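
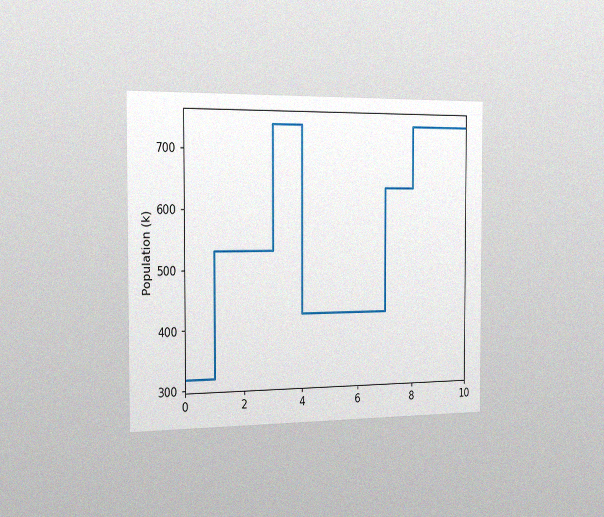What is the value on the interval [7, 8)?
636k

The chart is viewed slightly from the left, with some photo noise. On [7, 8) the step sits at 636k.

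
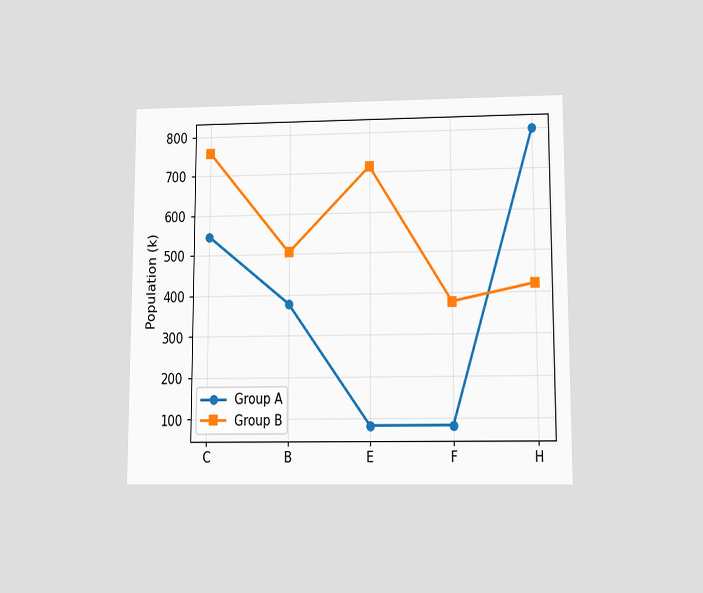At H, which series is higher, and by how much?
The chart is viewed slightly from below. At H, Group A sits above the other line by 378k.

Group A, by 378k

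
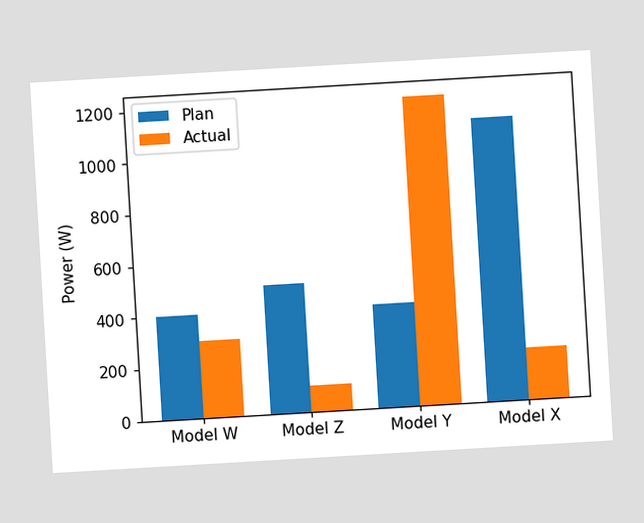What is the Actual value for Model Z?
The chart is tilted about 3° counter-clockwise. The Actual bar at Model Z reaches 100W on the y-axis.

100W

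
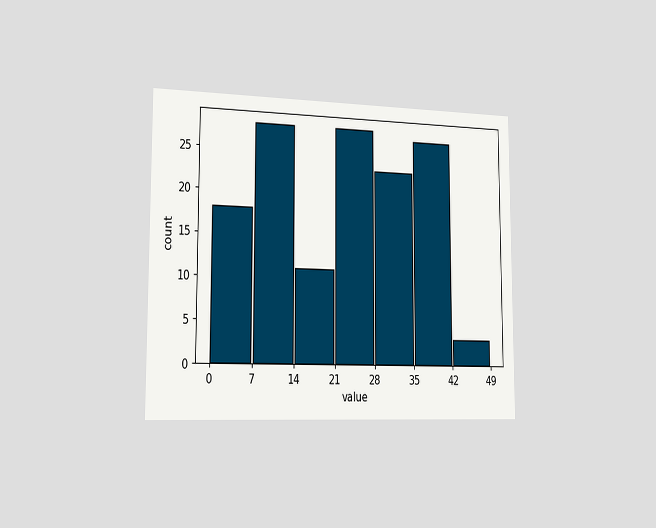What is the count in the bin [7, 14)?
The chart is viewed slightly from the left. The [7, 14) bin has height 28.

28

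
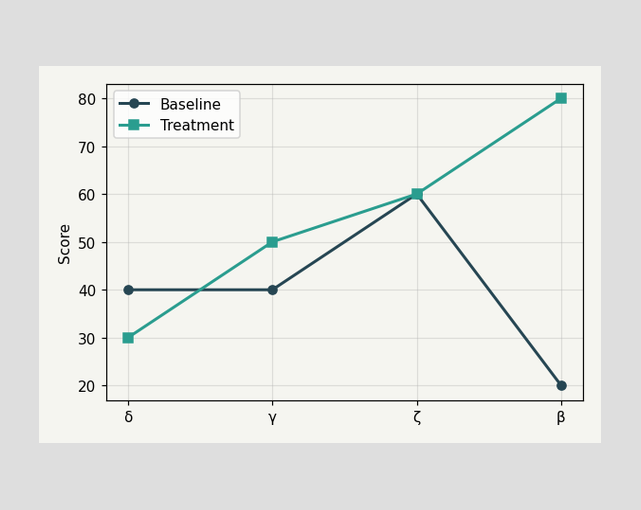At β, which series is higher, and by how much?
Treatment, by 60

At β, Treatment sits above the other line by 60.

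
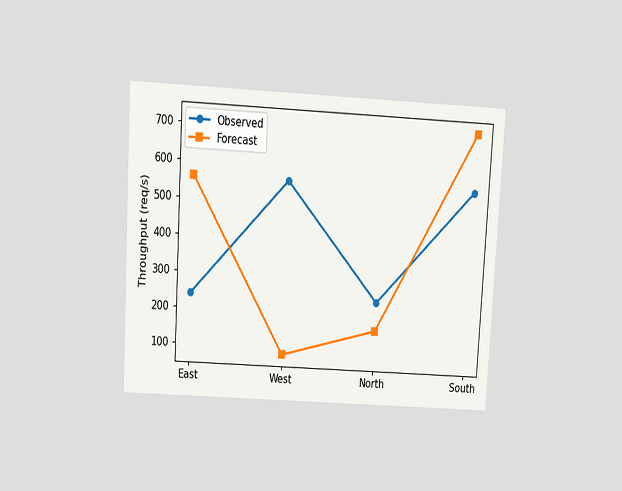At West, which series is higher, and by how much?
The chart is tilted about 3° clockwise and viewed slightly from above. At West, Observed sits above the other line by 480req/s.

Observed, by 480req/s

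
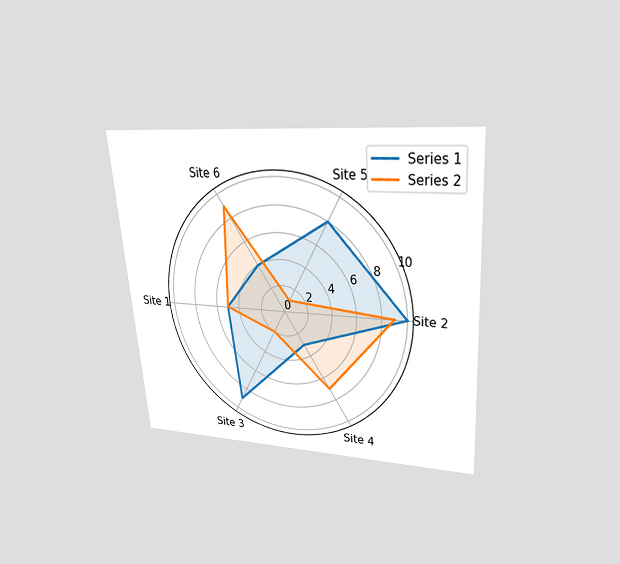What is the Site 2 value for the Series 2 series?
9

The chart is tilted about 4° counter-clockwise and viewed slightly from above. On the Site 2 axis, Series 2 reaches 9.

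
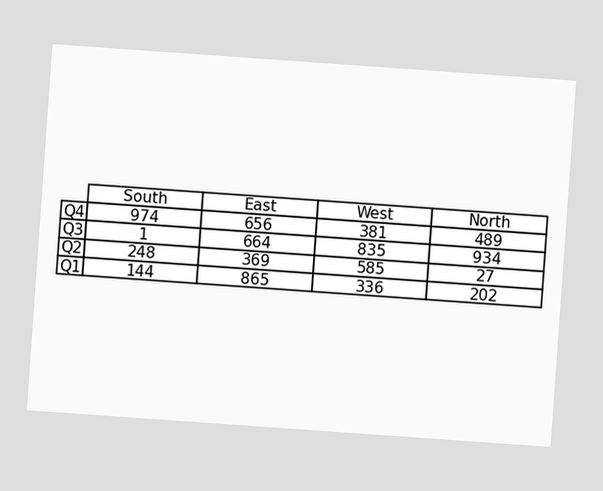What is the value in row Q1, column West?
The chart is tilted about 4° clockwise. The (Q1, West) cell reads 336.

336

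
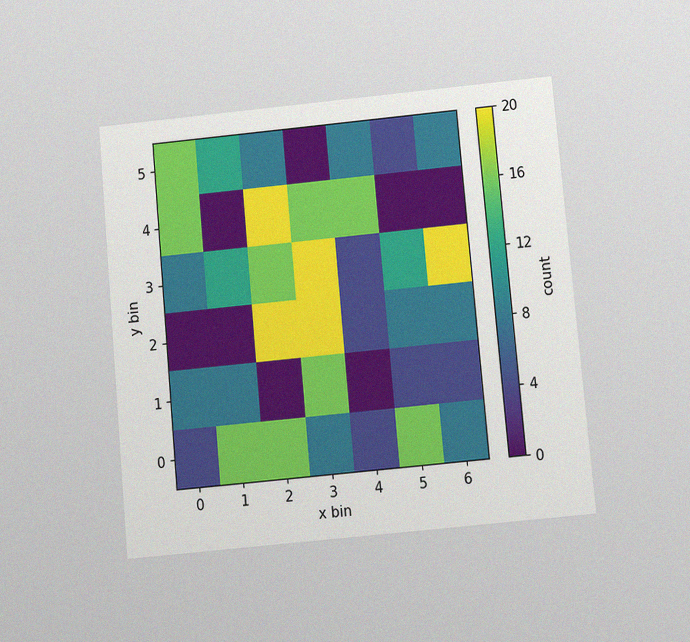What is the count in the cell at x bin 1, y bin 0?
16

The chart is tilted about 5° counter-clockwise and viewed slightly from below, with some photo noise. Matching the cell (1, 0) against the colorbar gives 16.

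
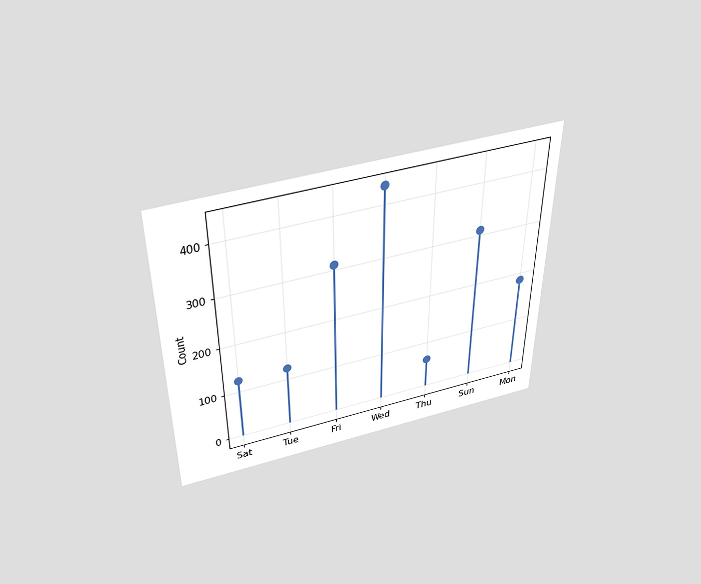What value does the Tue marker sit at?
124

The chart is viewed slightly from above. The Tue marker sits at 124.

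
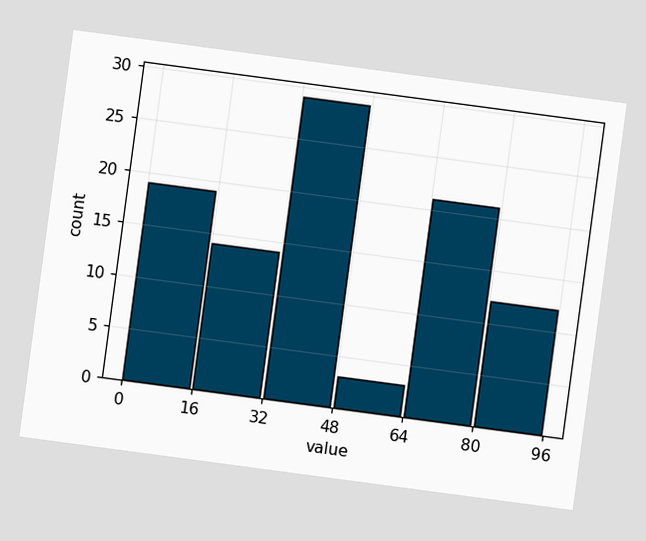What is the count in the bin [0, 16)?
19

The chart is tilted about 8° clockwise. The [0, 16) bin has height 19.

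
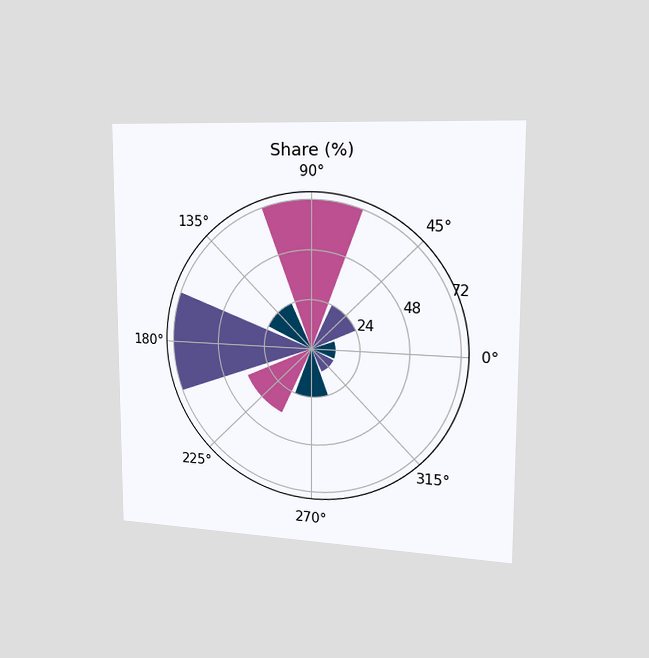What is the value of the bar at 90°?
72%

The chart is viewed slightly from the right. The bar at 90° reaches 72% on the radial axis.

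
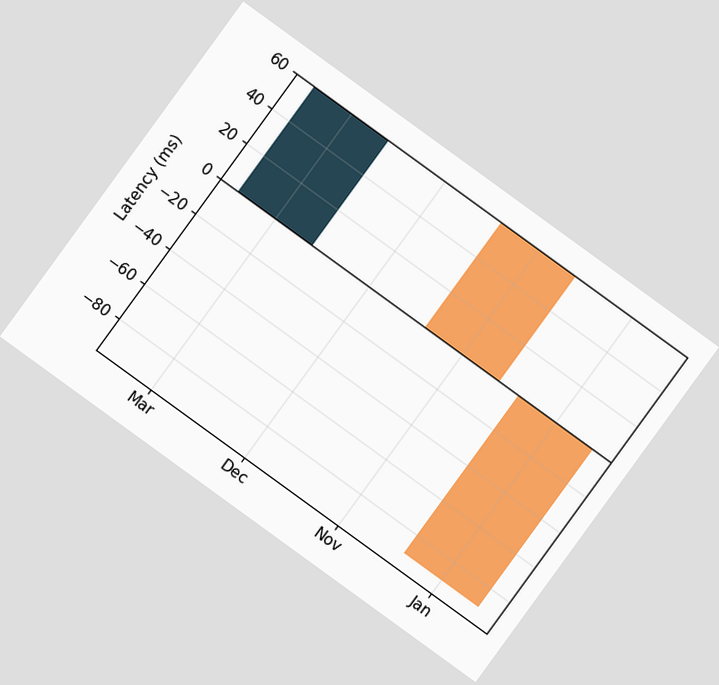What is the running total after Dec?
60ms

The chart is tilted about 36° clockwise. After Dec the running total reaches 60ms.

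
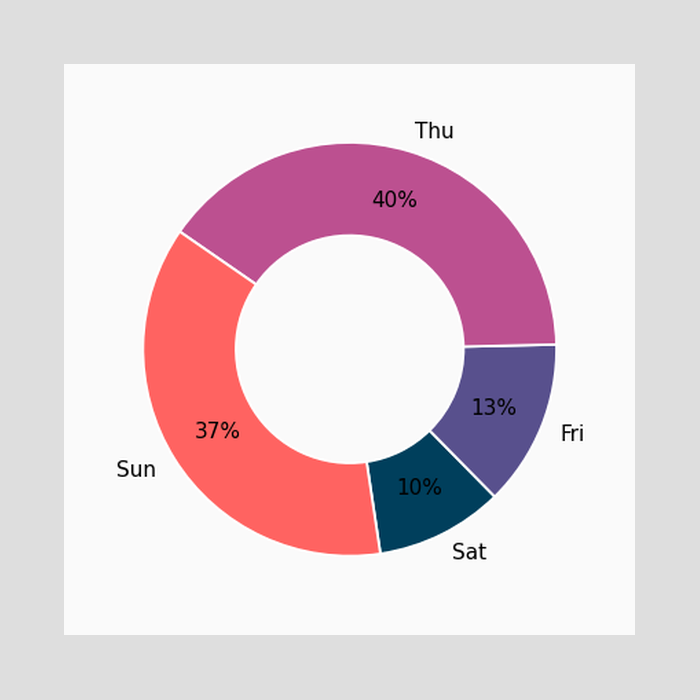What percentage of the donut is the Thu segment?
40%

The Thu segment takes up 40% of the ring.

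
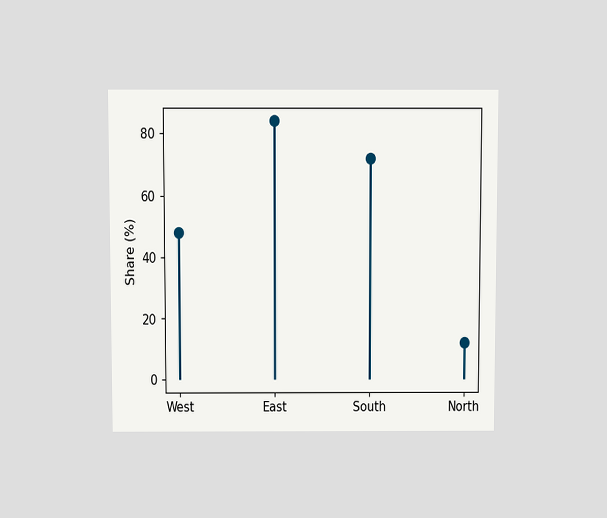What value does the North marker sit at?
12%

The chart is viewed slightly from above. The North marker sits at 12%.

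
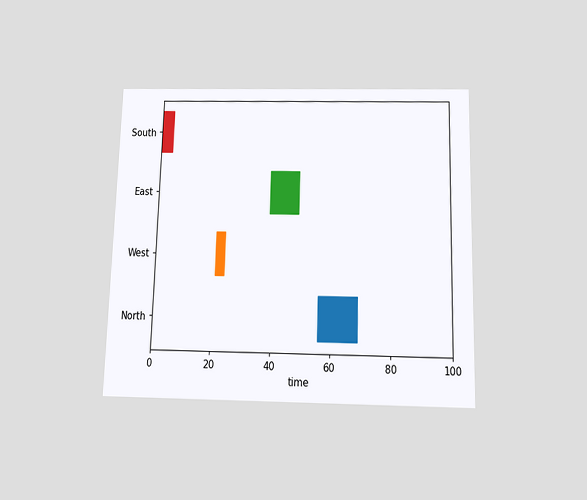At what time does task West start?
The chart is viewed slightly from below. The West bar begins at t=21.

21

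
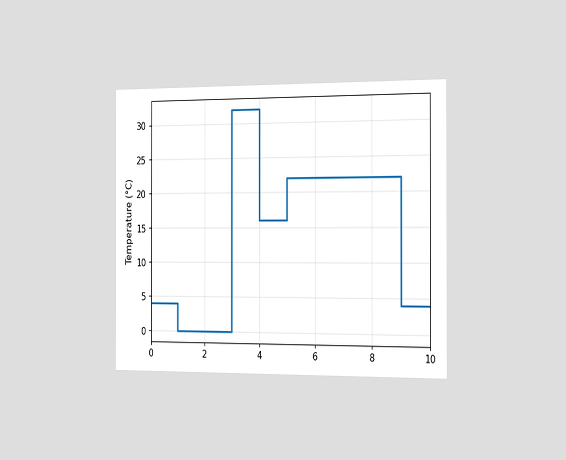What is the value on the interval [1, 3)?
0°C

The chart is viewed slightly from the right. On [1, 3) the step sits at 0°C.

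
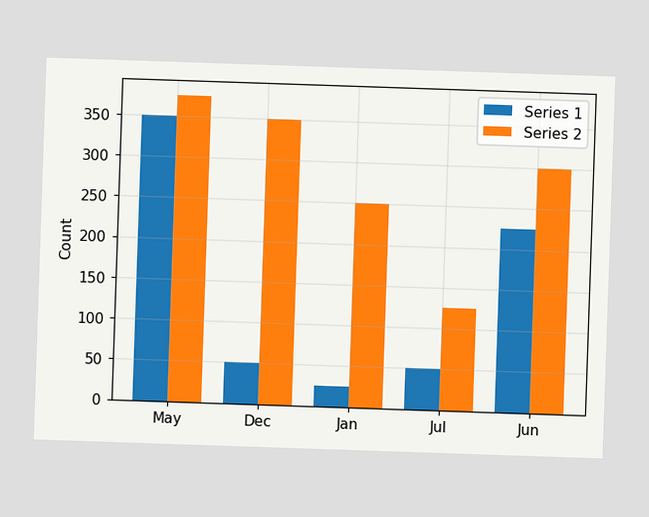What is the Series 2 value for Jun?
300

The Series 2 bar at Jun reaches 300 on the y-axis.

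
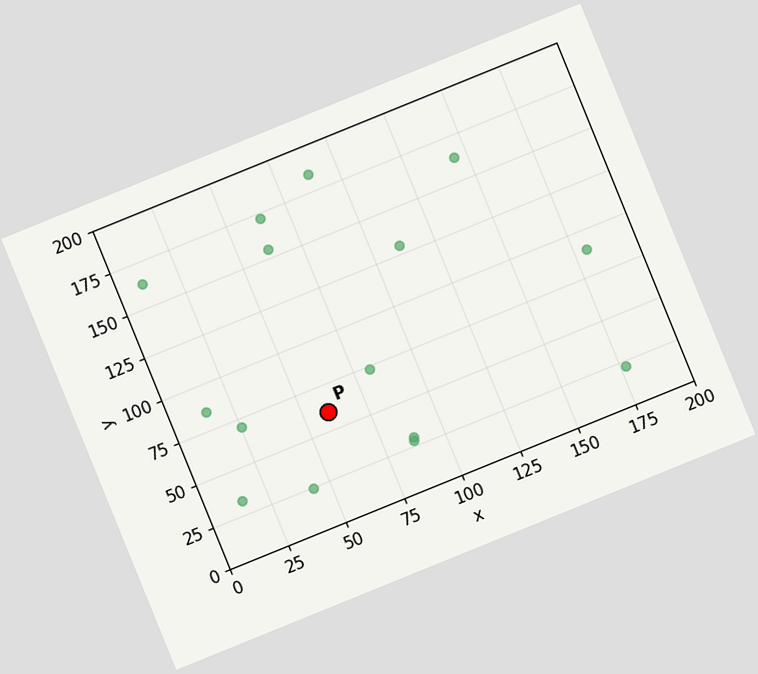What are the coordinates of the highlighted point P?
(60, 60)

The chart is tilted about 22° counter-clockwise. Following the gridlines from P to each axis, P sits at (60, 60).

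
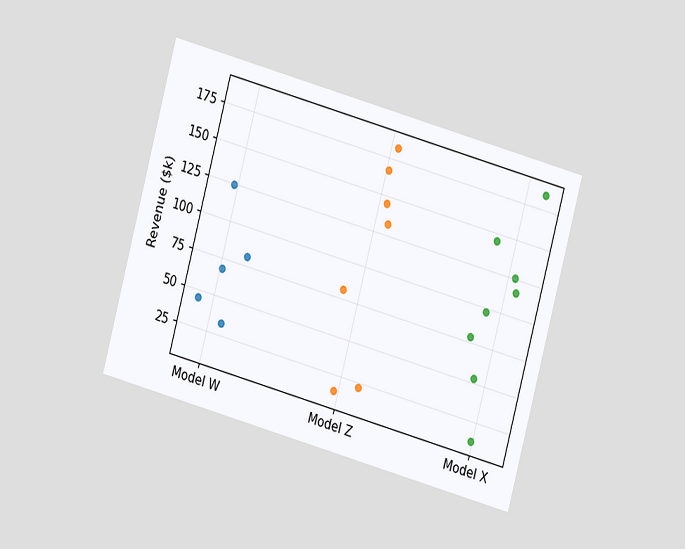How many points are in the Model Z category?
7

The chart is tilted about 15° clockwise and viewed at a slight angle. Counting the markers in the Model Z column gives 7.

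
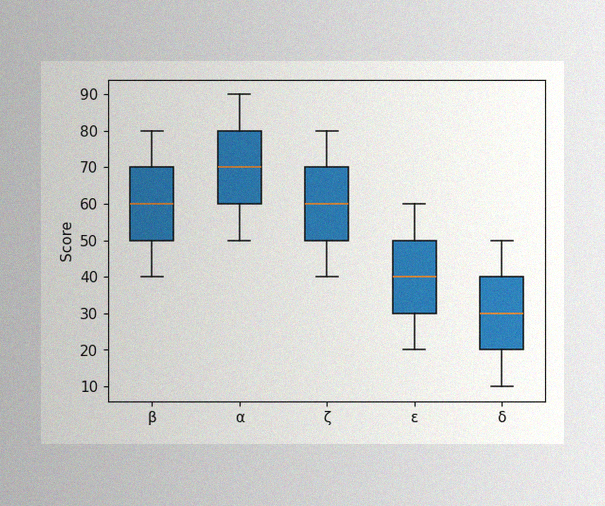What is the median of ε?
The image has some photo noise and uneven lighting. The median line in the ε box sits at 40.

40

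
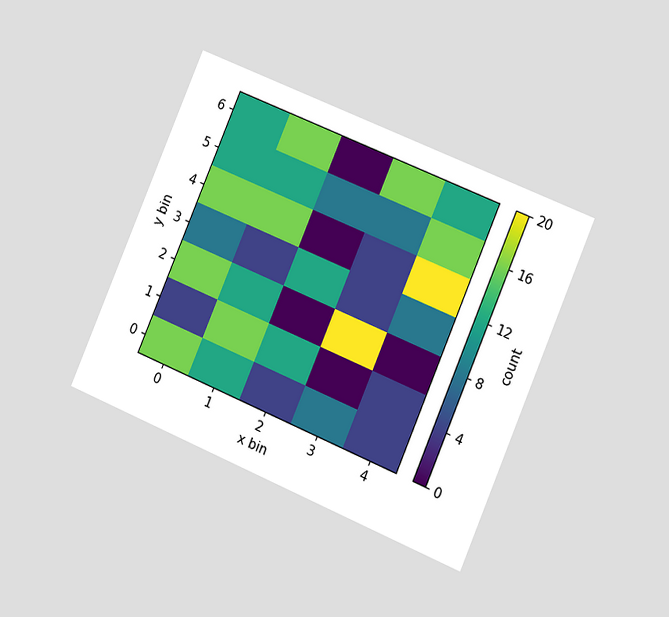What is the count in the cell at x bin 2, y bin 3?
The chart is tilted about 23° clockwise and viewed at a slight angle. Matching the cell (2, 3) against the colorbar gives 12.

12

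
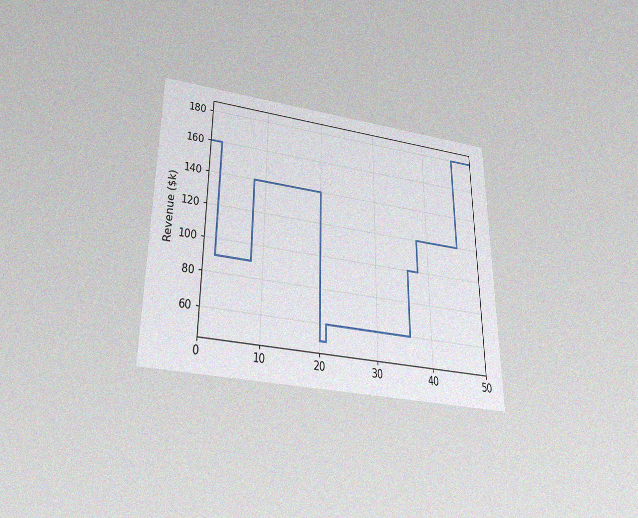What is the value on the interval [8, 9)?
The chart is viewed slightly from below, with some photo noise. On [8, 9) the step sits at $140k.

$140k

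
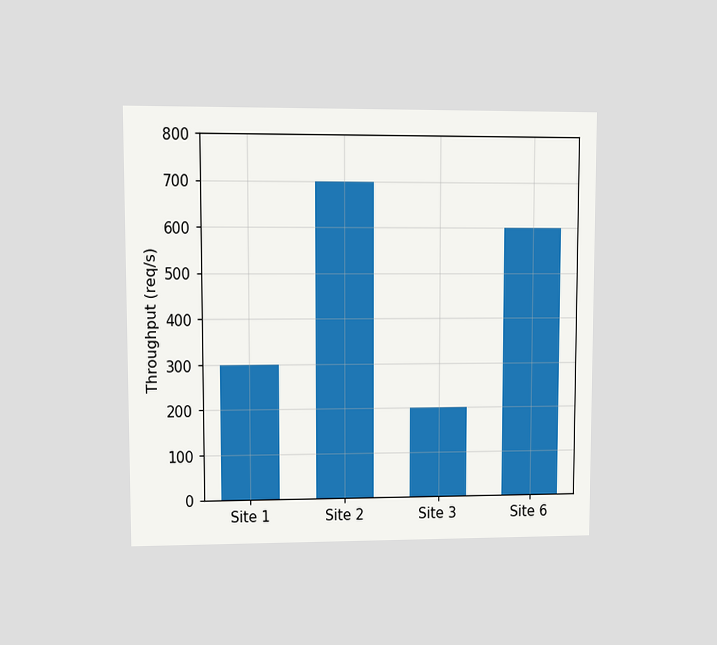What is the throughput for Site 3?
200req/s

The chart is viewed at a slight angle. Reading along the chart's y-axis, the Site 3 bar reaches 200req/s.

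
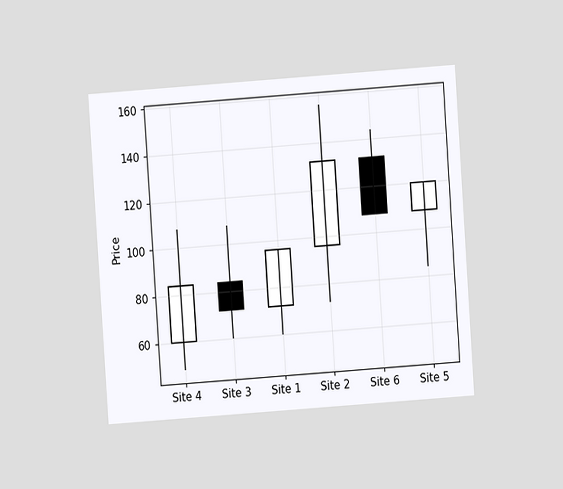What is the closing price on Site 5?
120

The chart is tilted about 4° counter-clockwise and viewed at a slight angle. The Site 5 candle closes at 120.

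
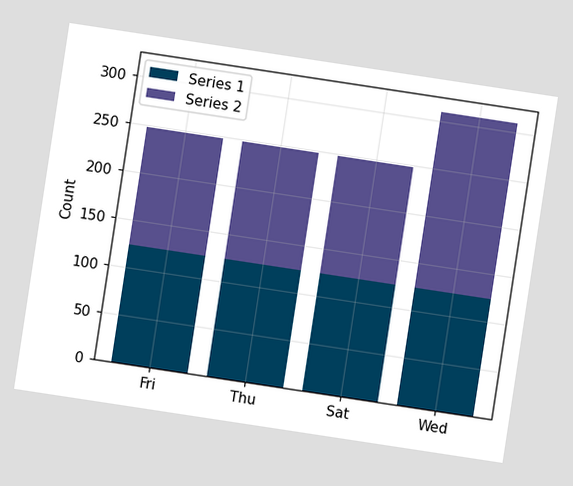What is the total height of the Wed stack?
The chart is tilted about 9° clockwise. The Wed stack's top reaches 310 on the y-axis.

310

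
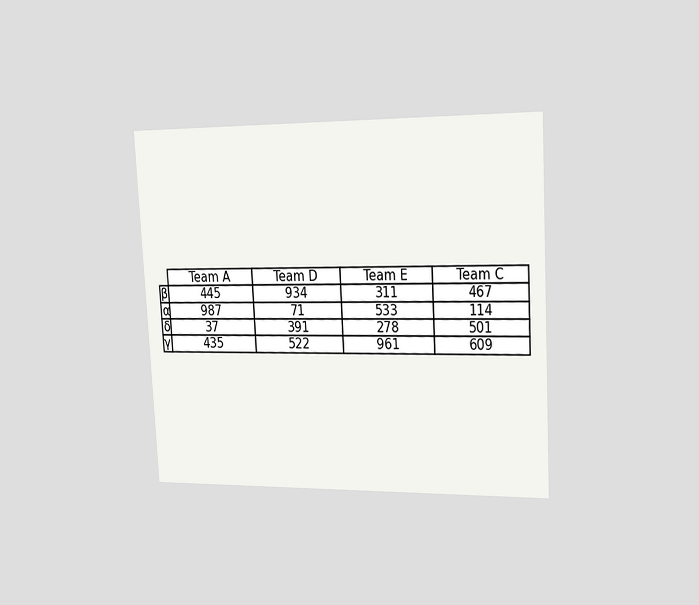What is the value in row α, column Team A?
The chart is tilted about 3° counter-clockwise and viewed slightly from the right. The (α, Team A) cell reads 987.

987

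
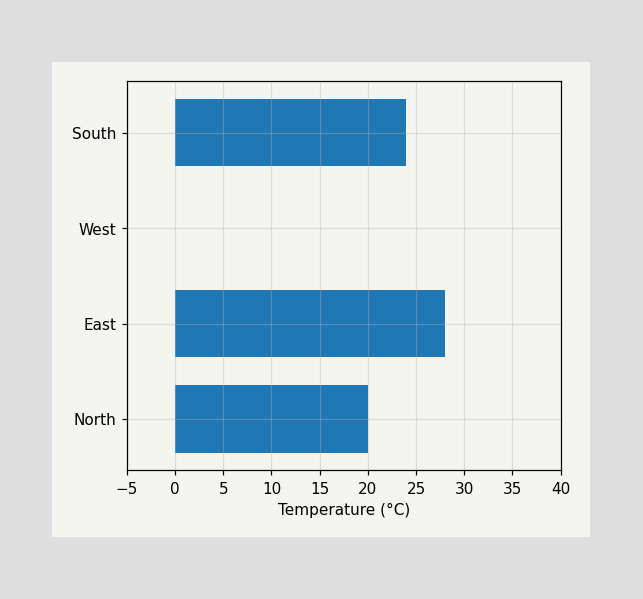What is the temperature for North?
20°C

Reading along the chart's x-axis, the North bar reaches 20°C.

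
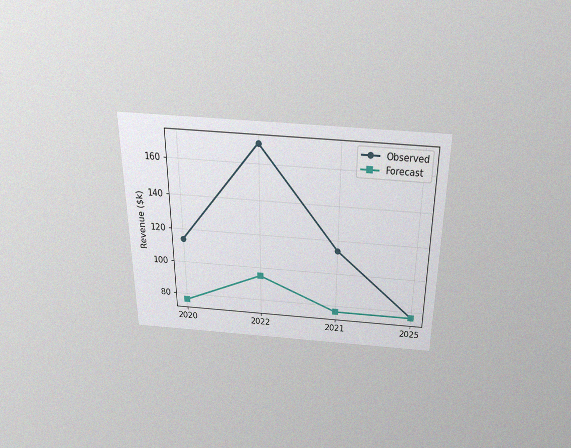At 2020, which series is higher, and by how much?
Observed, by $38k

The chart is viewed slightly from above, with some photo noise. At 2020, Observed sits above the other line by $38k.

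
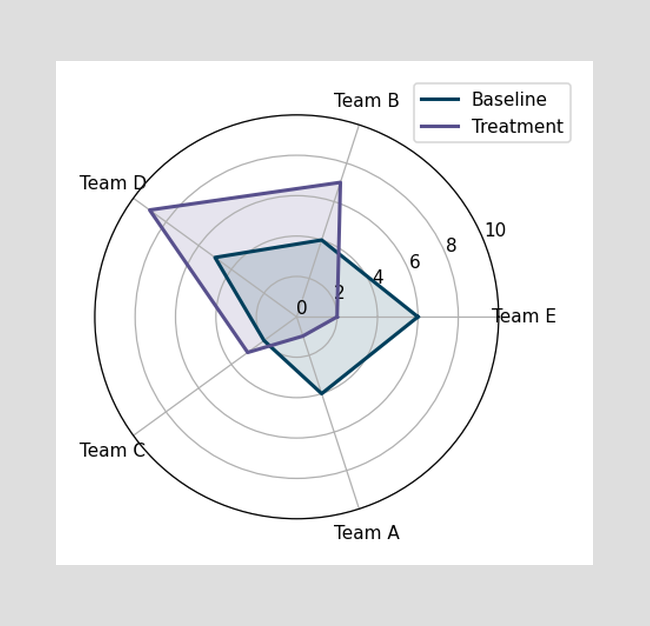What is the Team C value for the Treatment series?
On the Team C axis, Treatment reaches 3.

3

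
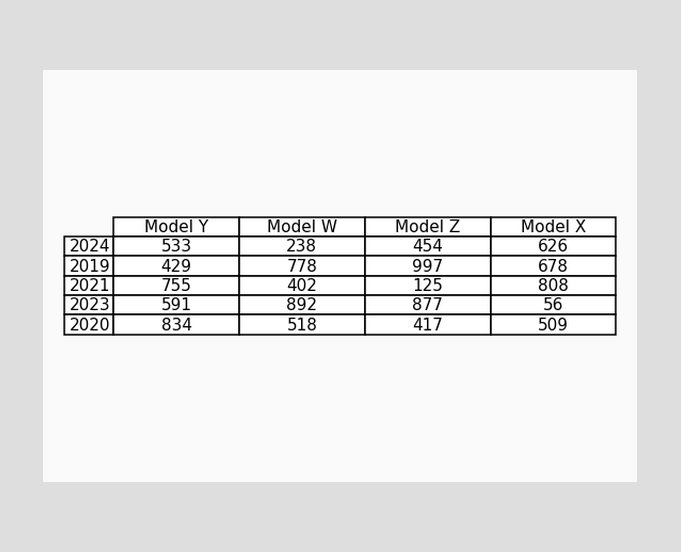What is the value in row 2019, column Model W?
778

The (2019, Model W) cell reads 778.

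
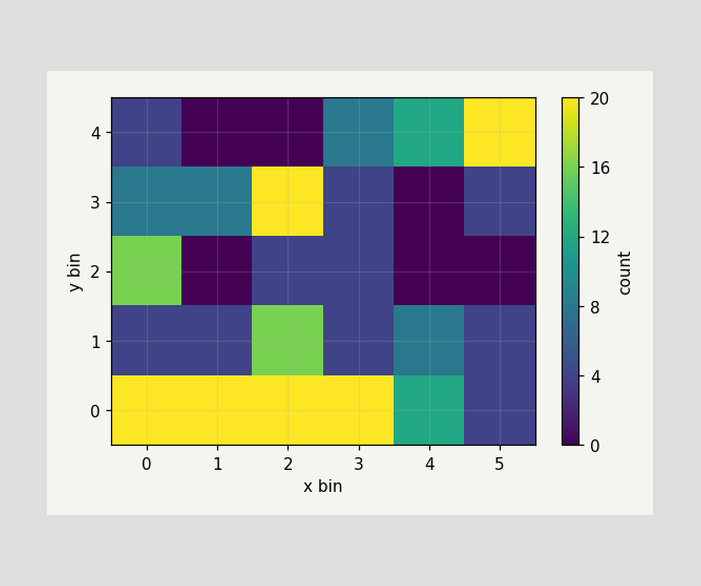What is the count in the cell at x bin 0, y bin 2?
16

Matching the cell (0, 2) against the colorbar gives 16.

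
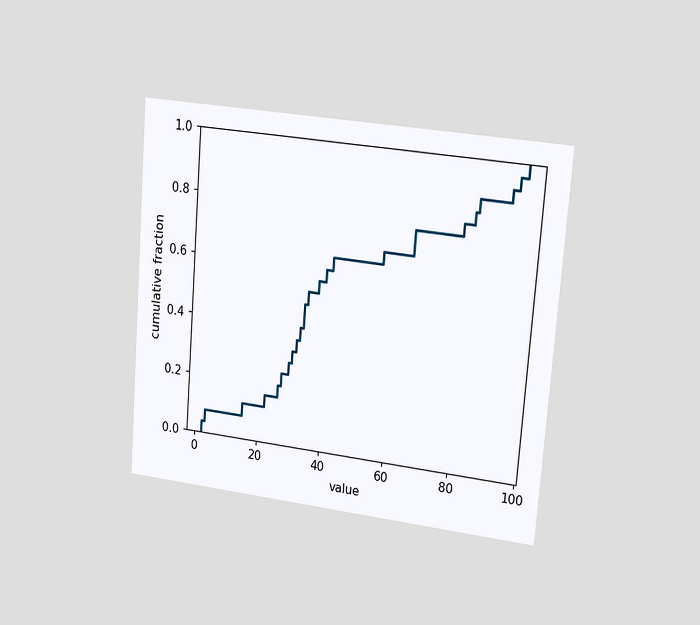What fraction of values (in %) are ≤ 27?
24%

The chart is tilted about 4° clockwise and viewed slightly from the right. At x=27 the ECDF step is at 24%.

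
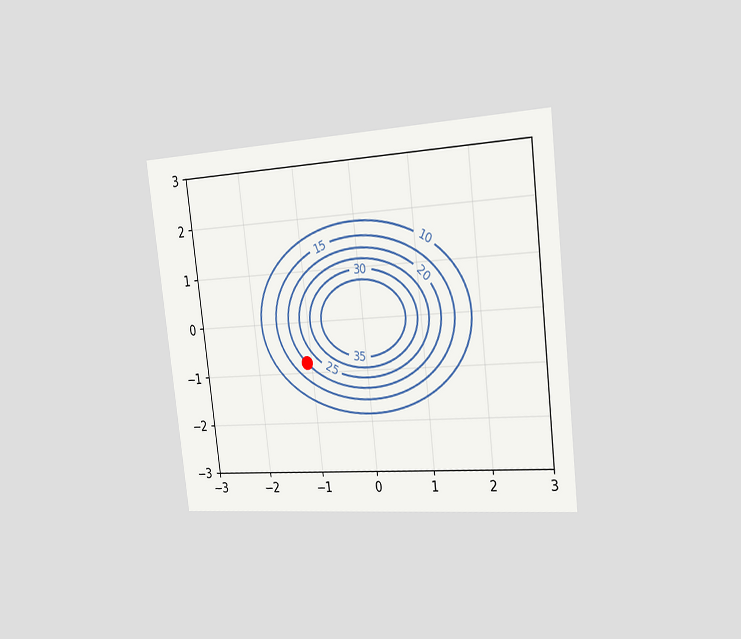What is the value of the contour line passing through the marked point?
The chart is tilted about 7° counter-clockwise and viewed slightly from the right. The marked point sits on the contour labelled 20.

20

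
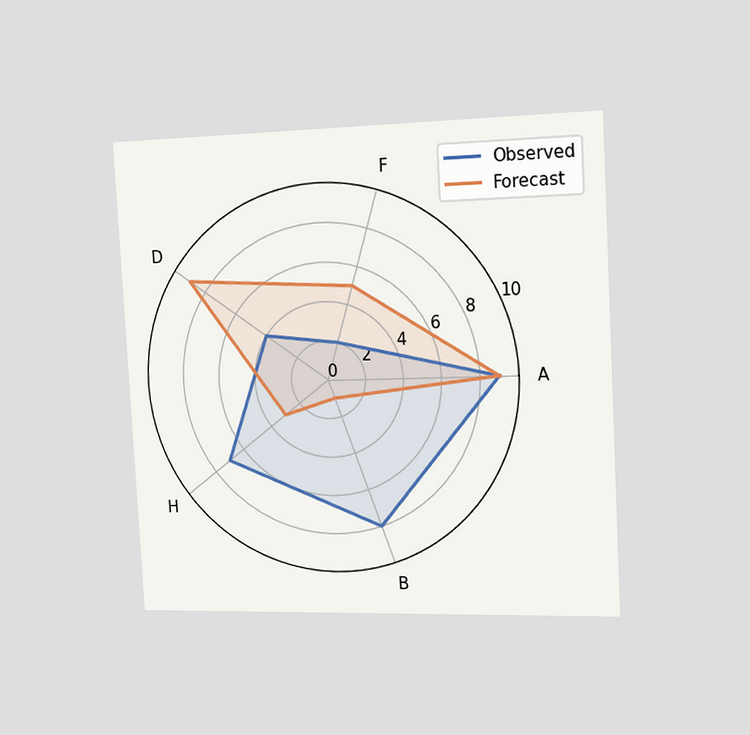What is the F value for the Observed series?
The chart is tilted about 3° counter-clockwise and viewed slightly from the right. On the F axis, Observed reaches 2.

2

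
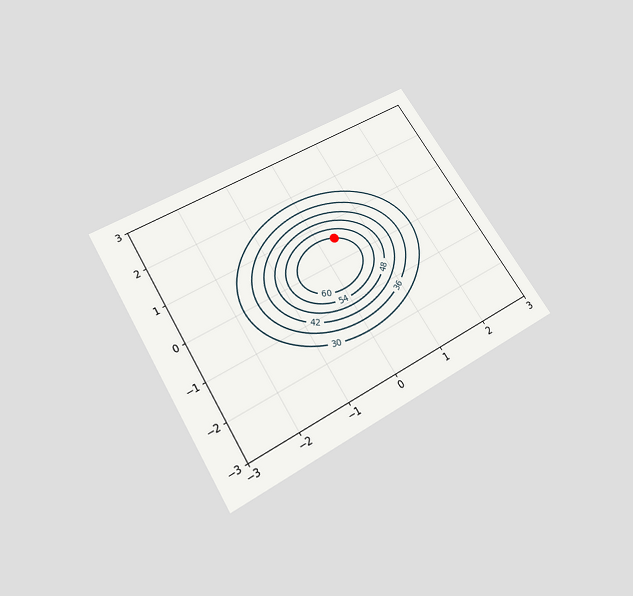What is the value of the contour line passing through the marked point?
The chart is tilted about 31° counter-clockwise and viewed slightly from below. The marked point sits on the contour labelled 60.

60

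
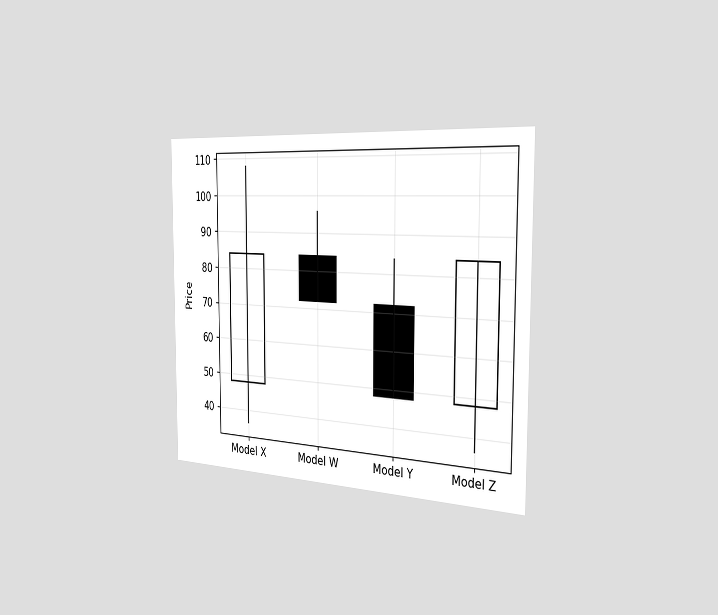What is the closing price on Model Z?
84

The chart is viewed slightly from the right. The Model Z candle closes at 84.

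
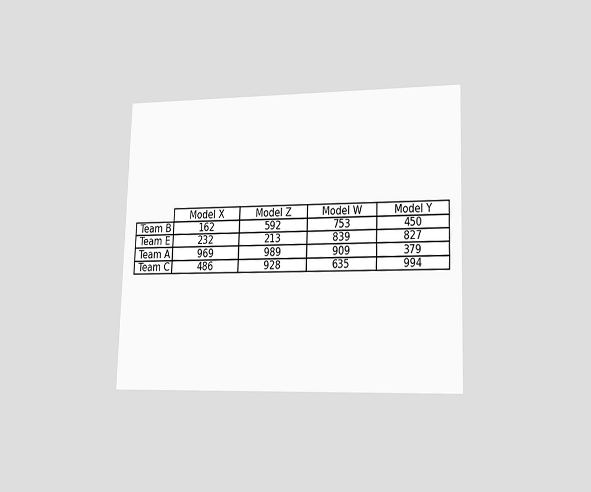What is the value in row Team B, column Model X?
162

The chart is viewed at a slight angle. The (Team B, Model X) cell reads 162.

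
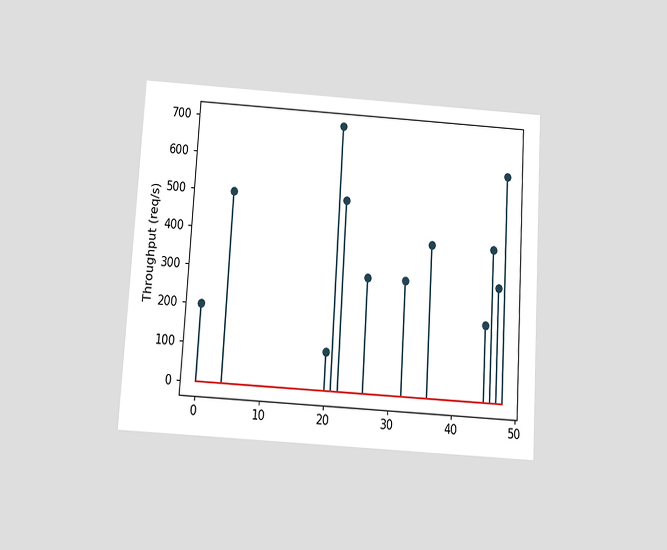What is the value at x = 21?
The chart is tilted about 3° clockwise and viewed slightly from below. The stem at x=21 reaches 700req/s.

700req/s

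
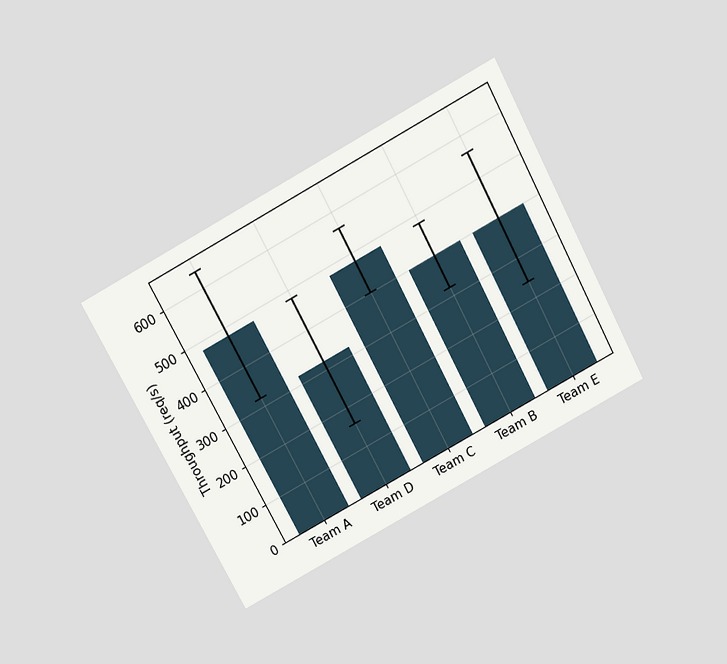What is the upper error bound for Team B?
The chart is tilted about 28° counter-clockwise and viewed slightly from above. The Team B bar's upper whisker reaches 480req/s.

480req/s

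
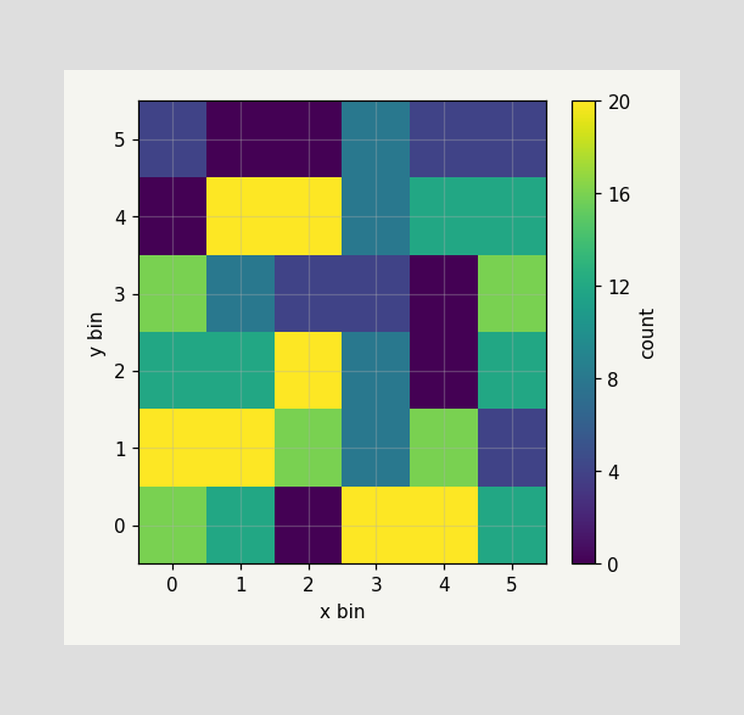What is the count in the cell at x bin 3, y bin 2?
8

Matching the cell (3, 2) against the colorbar gives 8.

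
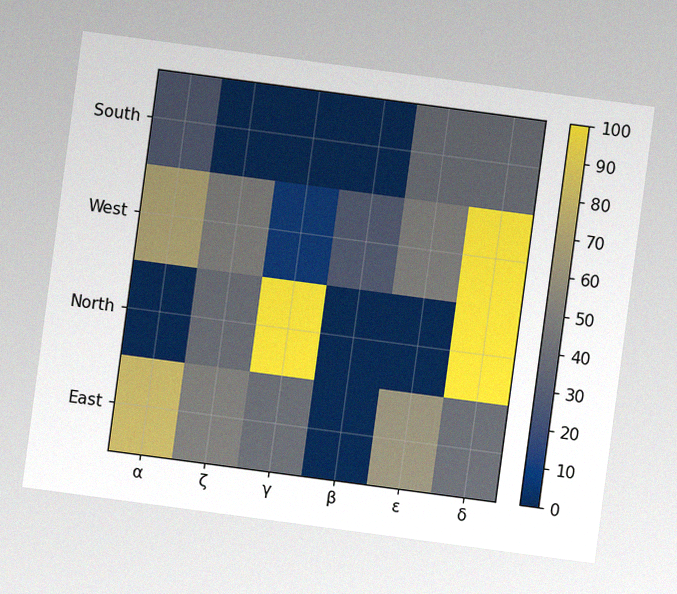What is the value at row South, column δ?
40

The chart is tilted about 8° clockwise, with some photo noise. Matching cell (South, δ) against the colorbar gives 40.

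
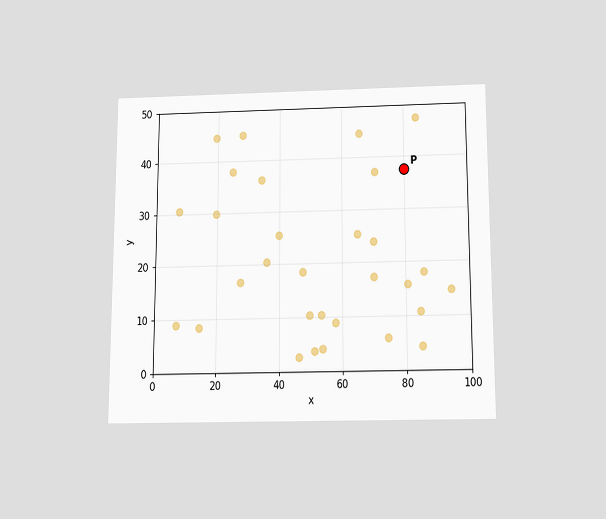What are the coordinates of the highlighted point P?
The chart is viewed slightly from below. Following the gridlines from P to each axis, P sits at (80, 37.5).

(80, 37.5)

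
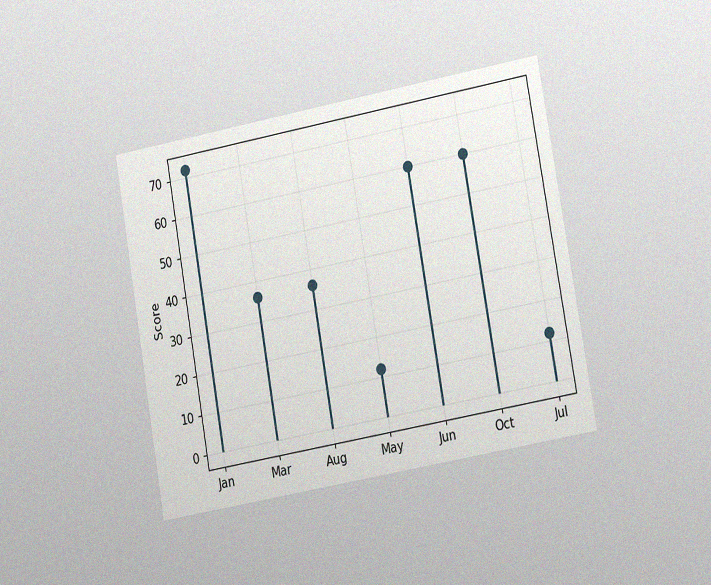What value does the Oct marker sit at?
The chart is tilted about 10° counter-clockwise and viewed at a slight angle, with some photo noise. The Oct marker sits at 60.

60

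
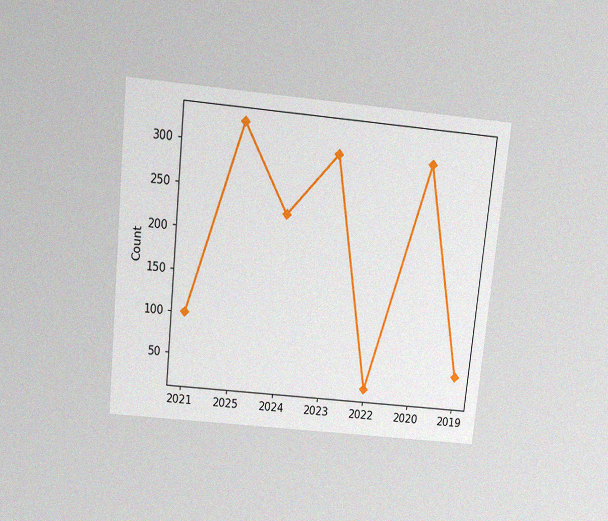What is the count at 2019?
50

The chart is tilted about 6° clockwise and viewed slightly from above, with some photo noise. At 2019, the line is at 50.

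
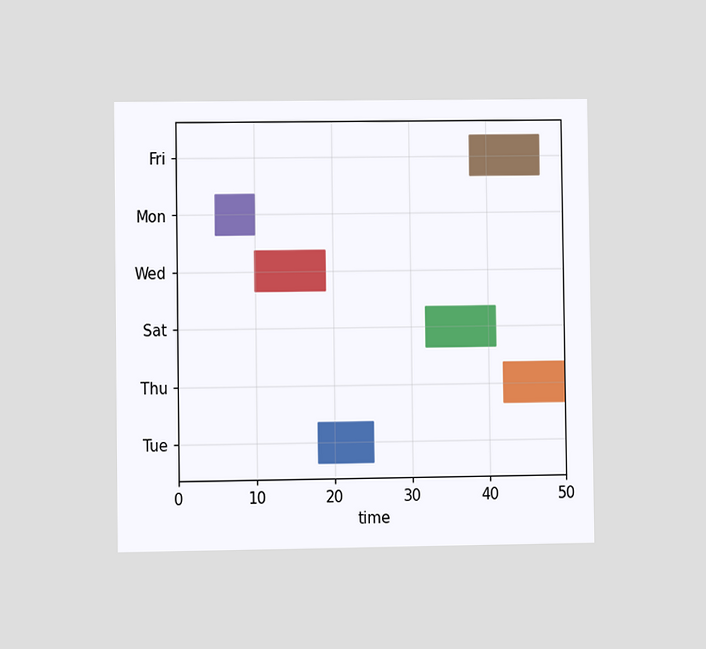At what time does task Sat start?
32

The chart is viewed at a slight angle. The Sat bar begins at t=32.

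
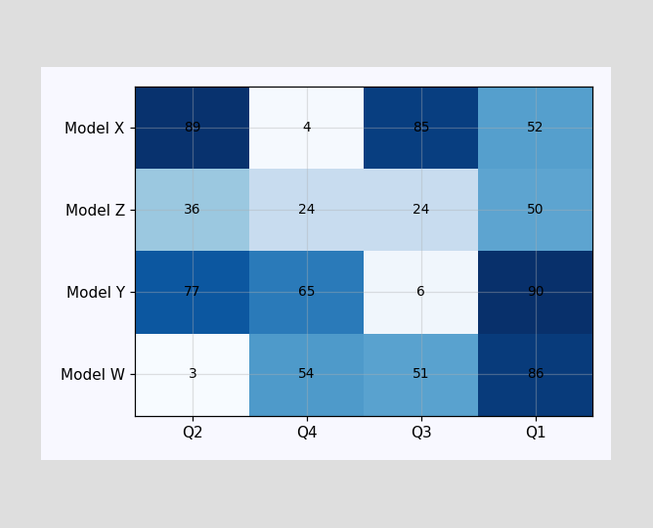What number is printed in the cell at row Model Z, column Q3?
The (Model Z, Q3) cell reads 24.

24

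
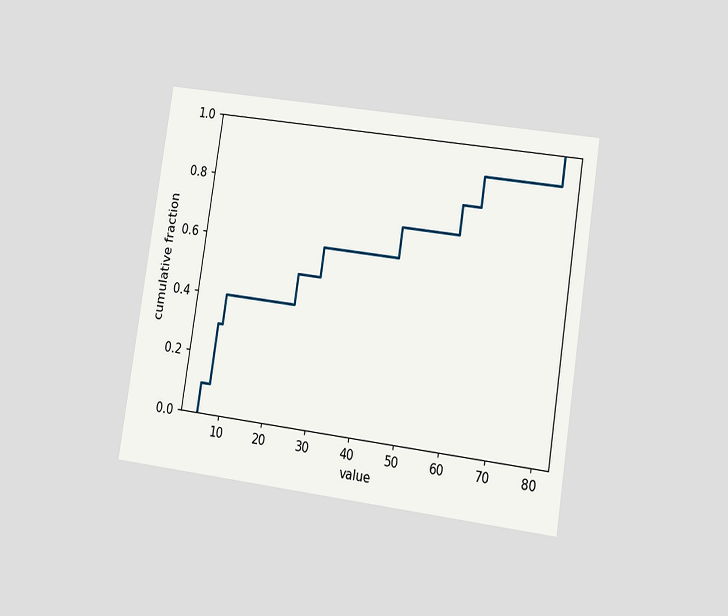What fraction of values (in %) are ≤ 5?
The chart is tilted about 9° clockwise and viewed at a slight angle. At x=5 the ECDF step is at 10%.

10%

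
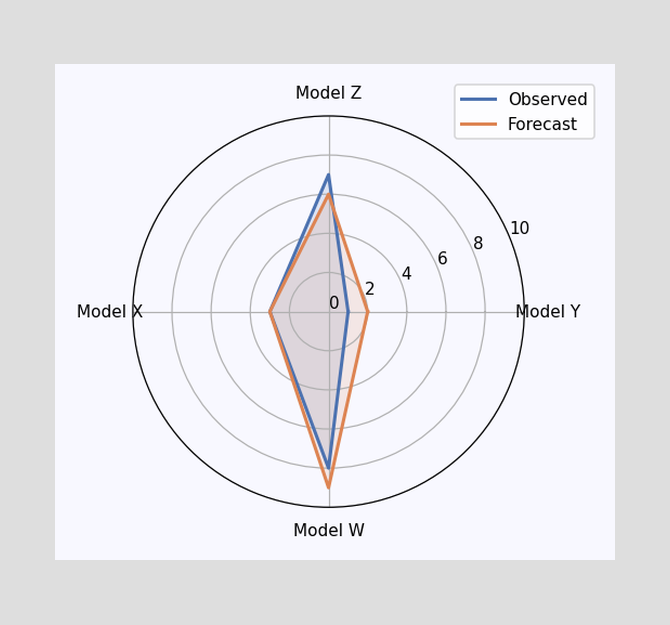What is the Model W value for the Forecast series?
On the Model W axis, Forecast reaches 9.

9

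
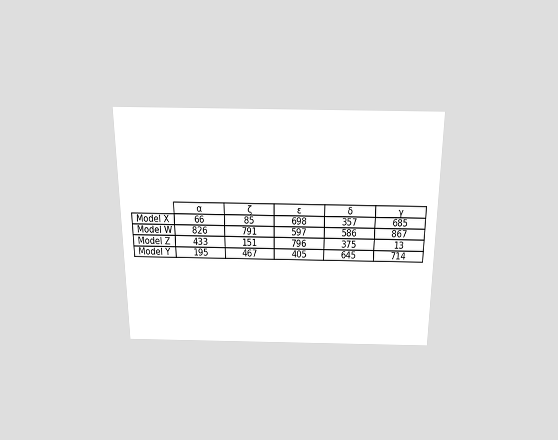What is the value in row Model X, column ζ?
85

The chart is viewed slightly from above. The (Model X, ζ) cell reads 85.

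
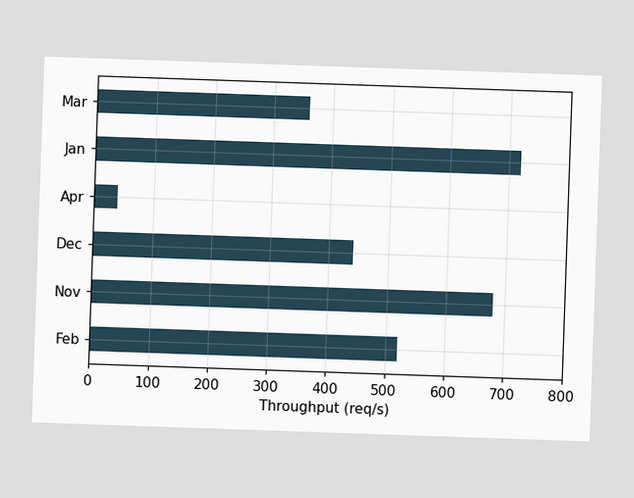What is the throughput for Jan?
Reading along the chart's x-axis, the Jan bar reaches 720req/s.

720req/s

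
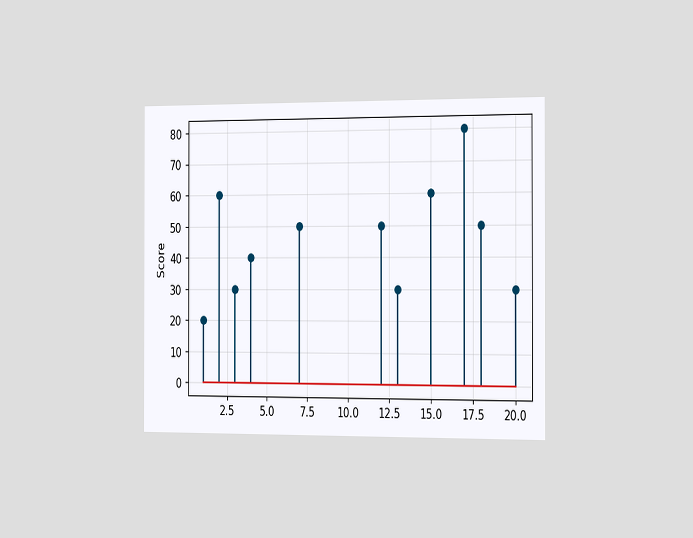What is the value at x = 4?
The chart is viewed slightly from the right. The stem at x=4 reaches 40.

40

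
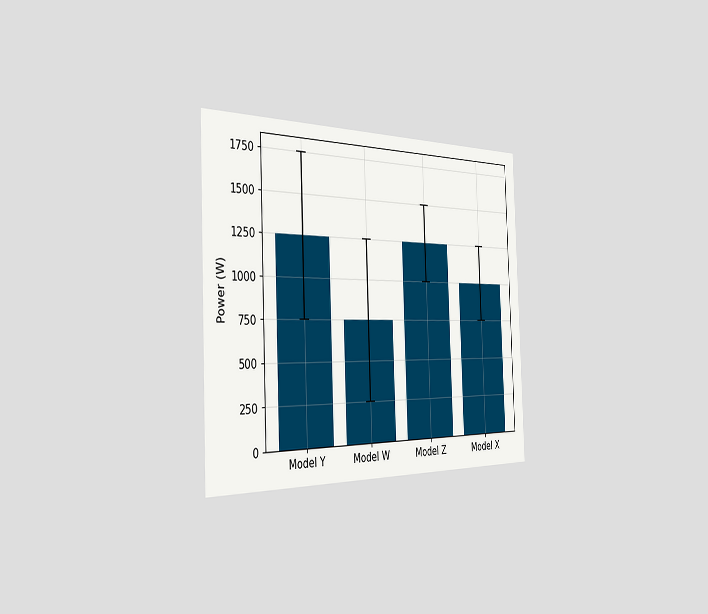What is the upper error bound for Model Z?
The chart is tilted about 2° counter-clockwise and viewed slightly from the left. The Model Z bar's upper whisker reaches 1500W.

1500W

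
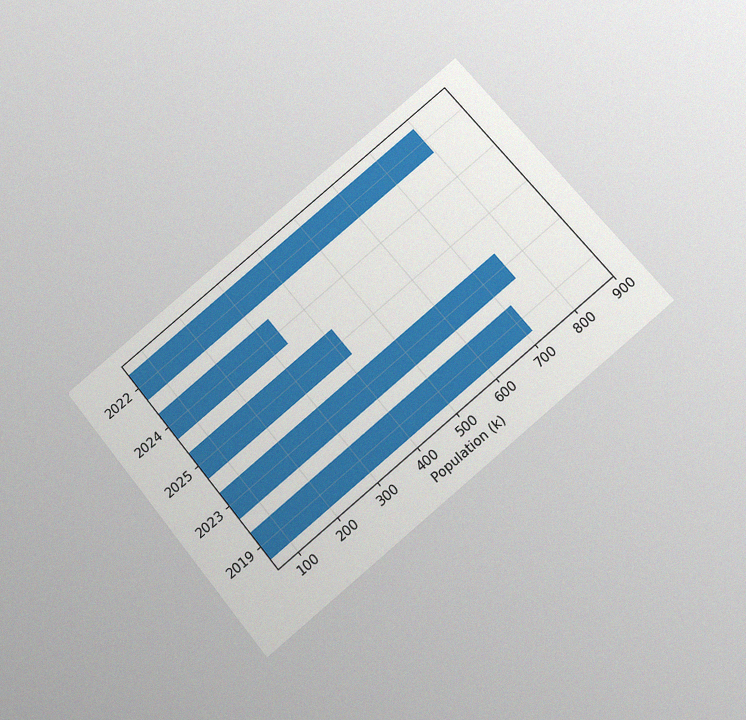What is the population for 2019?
714k

The chart is tilted about 39° counter-clockwise and viewed slightly from below, with some photo noise. Reading along the chart's x-axis, the 2019 bar reaches 714k.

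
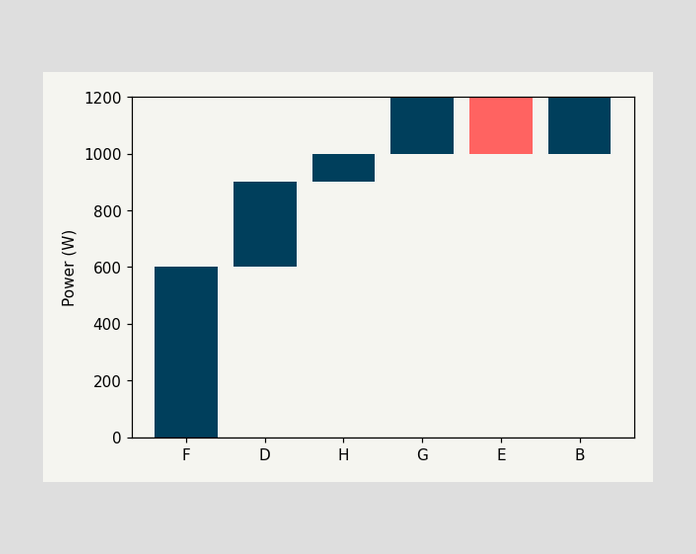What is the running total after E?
1000W

After E the running total reaches 1000W.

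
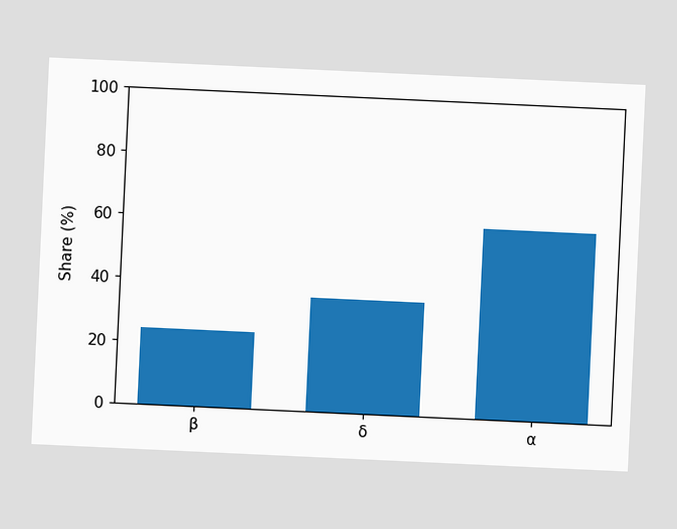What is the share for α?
The chart is tilted about 3° clockwise. Reading along the chart's y-axis, the α bar reaches 60%.

60%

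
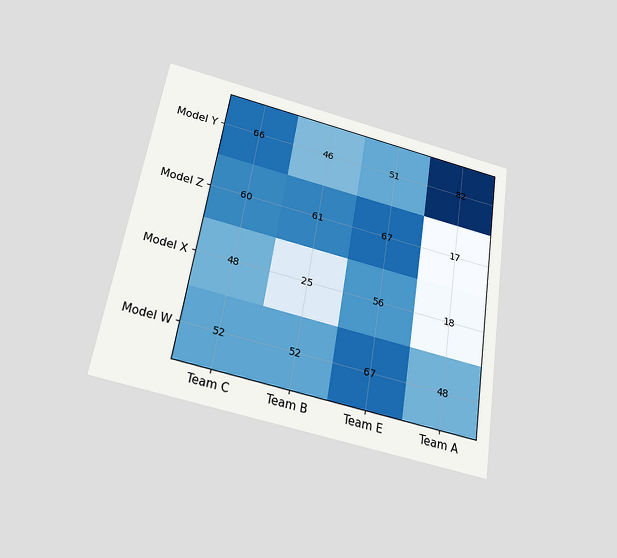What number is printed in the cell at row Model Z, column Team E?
67

The chart is tilted about 9° clockwise and viewed slightly from below. The (Model Z, Team E) cell reads 67.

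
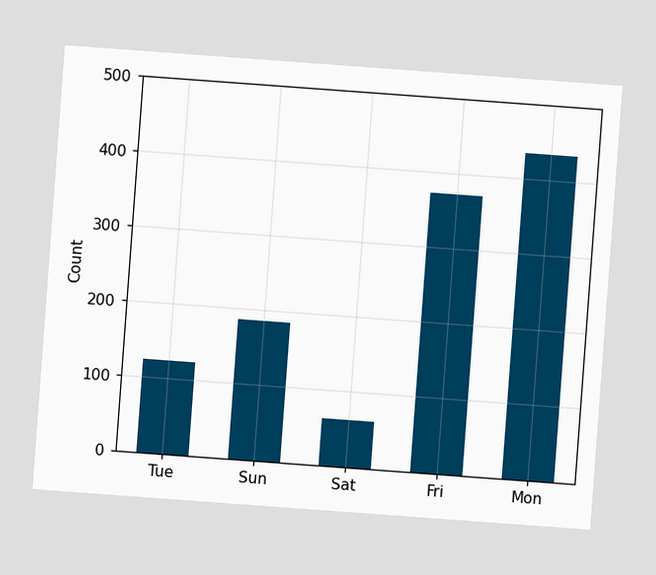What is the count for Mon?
434

The chart is tilted about 4° clockwise. Reading along the chart's y-axis, the Mon bar reaches 434.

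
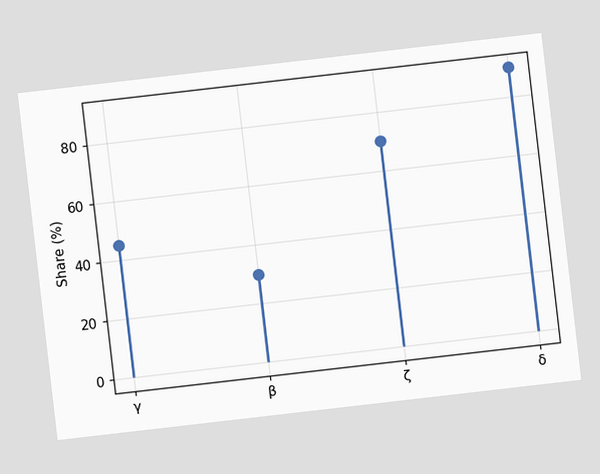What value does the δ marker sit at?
90%

The chart is tilted about 7° counter-clockwise. The δ marker sits at 90%.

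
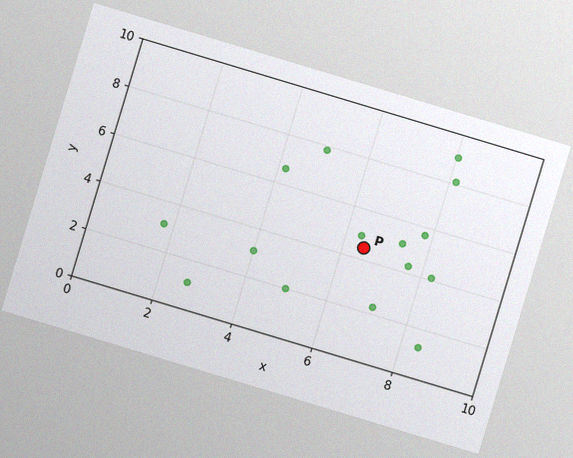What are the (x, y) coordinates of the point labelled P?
(6.5, 4.5)

The chart is tilted about 17° clockwise, with some photo noise. Following the gridlines from P to each axis, P sits at (6.5, 4.5).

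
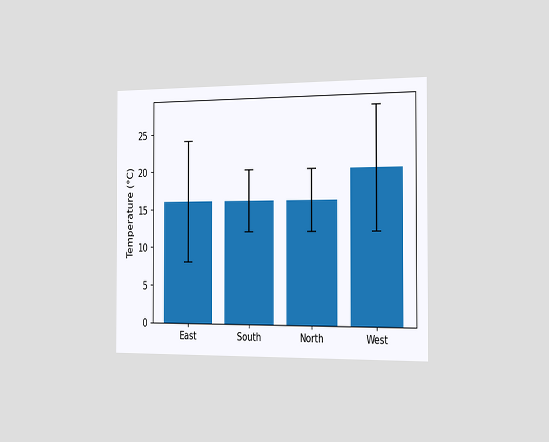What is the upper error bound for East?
The chart is viewed slightly from the right. The East bar's upper whisker reaches 24°C.

24°C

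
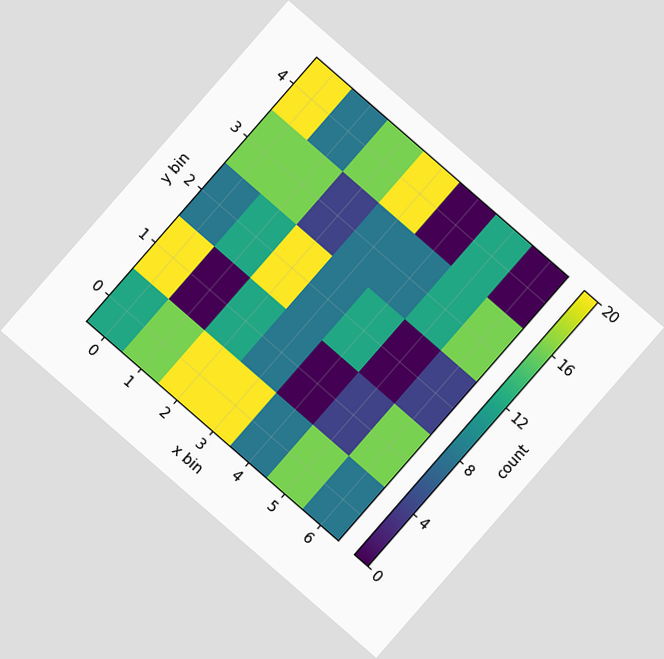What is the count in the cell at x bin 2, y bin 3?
4

The chart is tilted about 41° clockwise. Matching the cell (2, 3) against the colorbar gives 4.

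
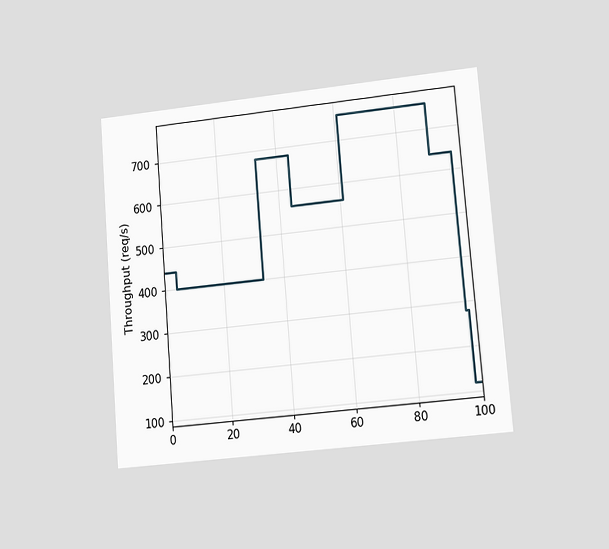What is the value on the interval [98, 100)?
The chart is tilted about 5° counter-clockwise and viewed at a slight angle. On [98, 100) the step sits at 120req/s.

120req/s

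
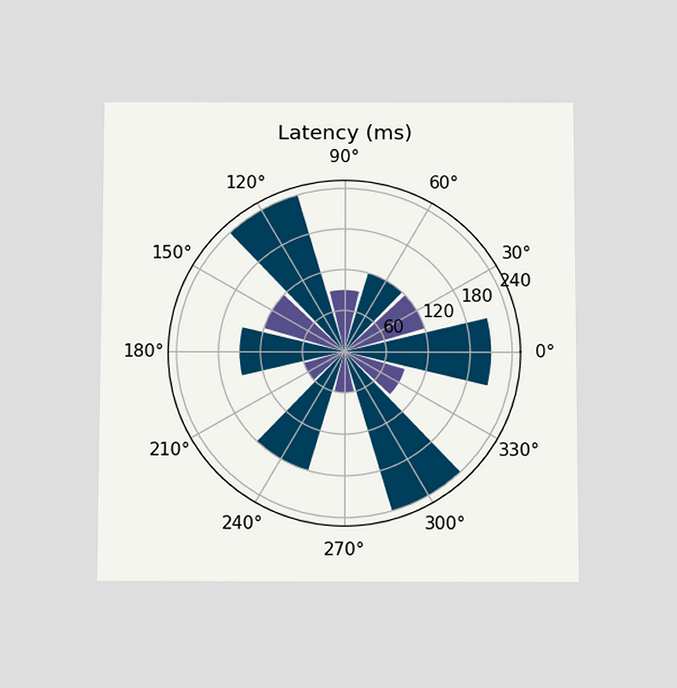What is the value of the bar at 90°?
90ms

The chart is viewed slightly from below. The bar at 90° reaches 90ms on the radial axis.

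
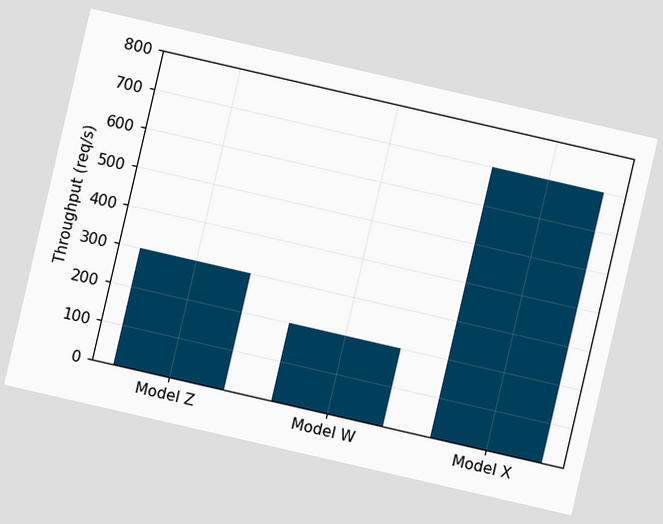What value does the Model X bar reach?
The chart is tilted about 13° clockwise. Reading along the chart's y-axis, the Model X bar reaches 700req/s.

700req/s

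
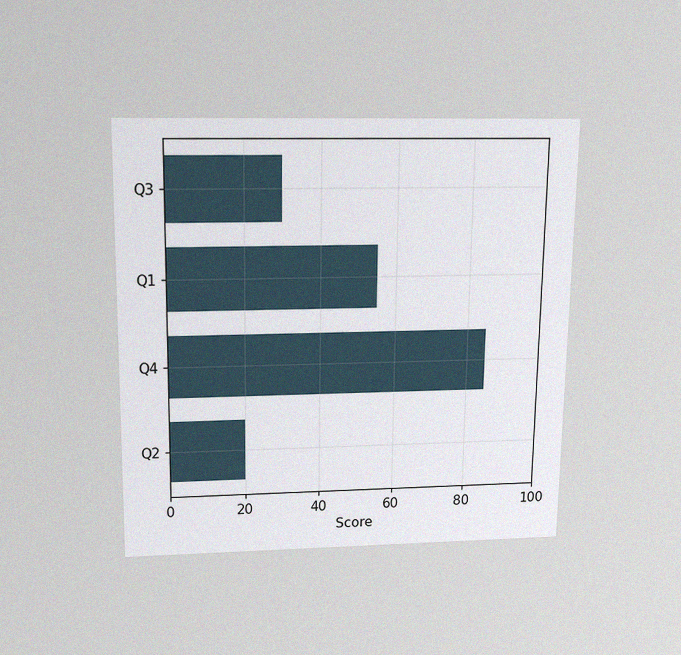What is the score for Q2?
The chart is viewed slightly from above, with some photo noise. Reading along the chart's x-axis, the Q2 bar reaches 20.

20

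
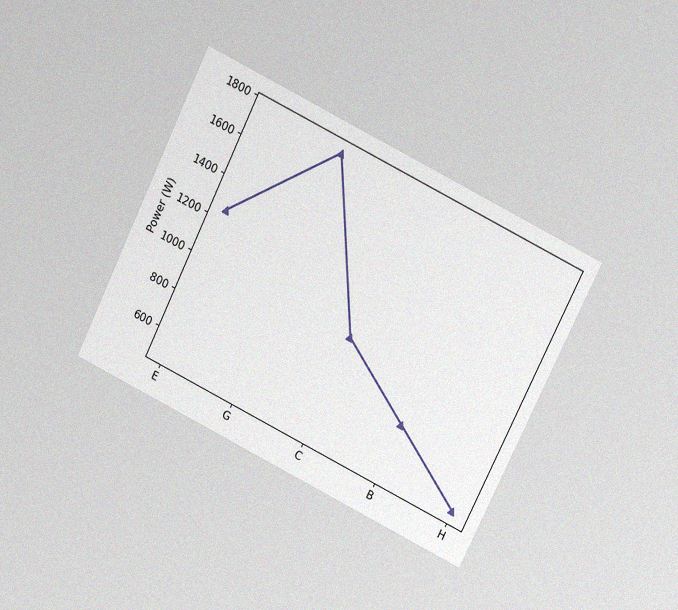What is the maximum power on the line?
1750W

The chart is tilted about 26° clockwise and viewed slightly from above, with some photo noise. The highest point is at G, and reading across to the y-axis gives 1750W.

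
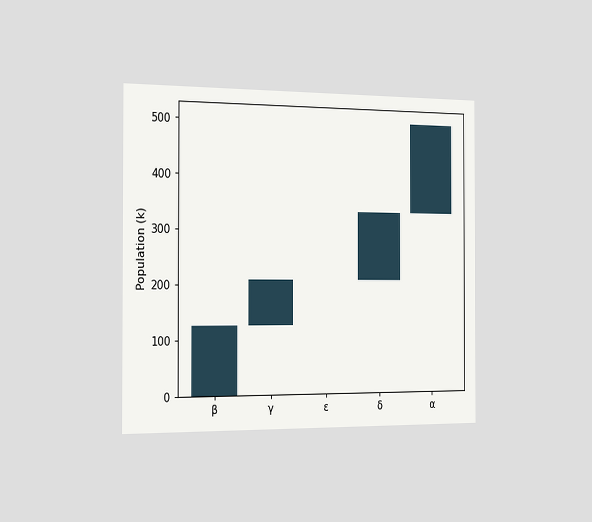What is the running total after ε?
210k

The chart is viewed slightly from the left. After ε the running total reaches 210k.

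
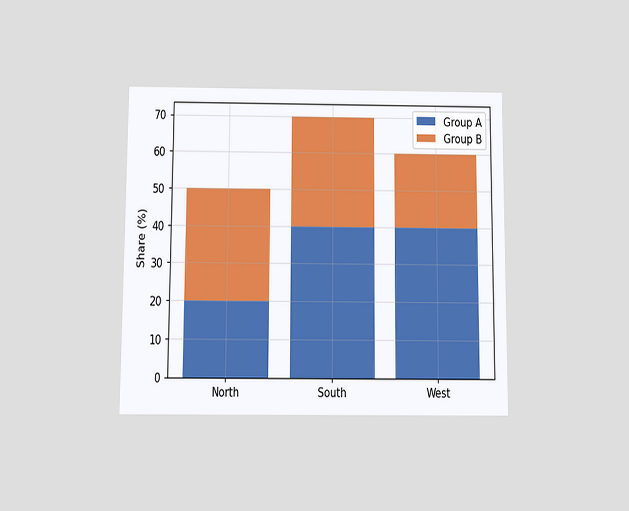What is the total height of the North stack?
50%

The chart is viewed slightly from below. The North stack's top reaches 50% on the y-axis.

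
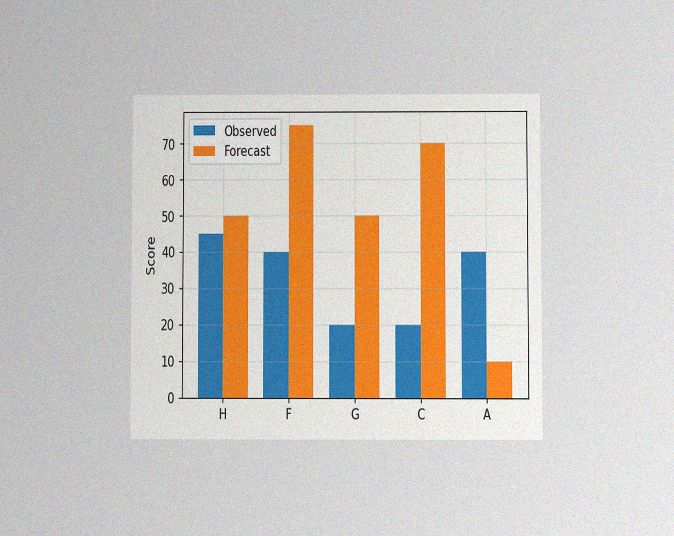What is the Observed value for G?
20

The chart is viewed at a slight angle, with some photo noise. The Observed bar at G reaches 20 on the y-axis.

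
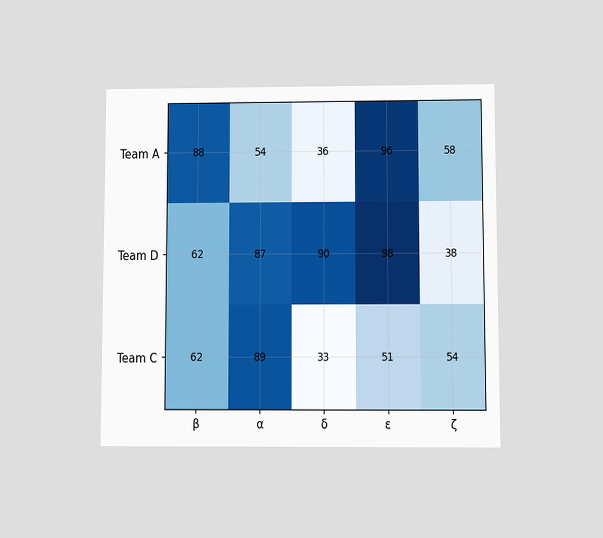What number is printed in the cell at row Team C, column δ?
33

The chart is viewed at a slight angle. The (Team C, δ) cell reads 33.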